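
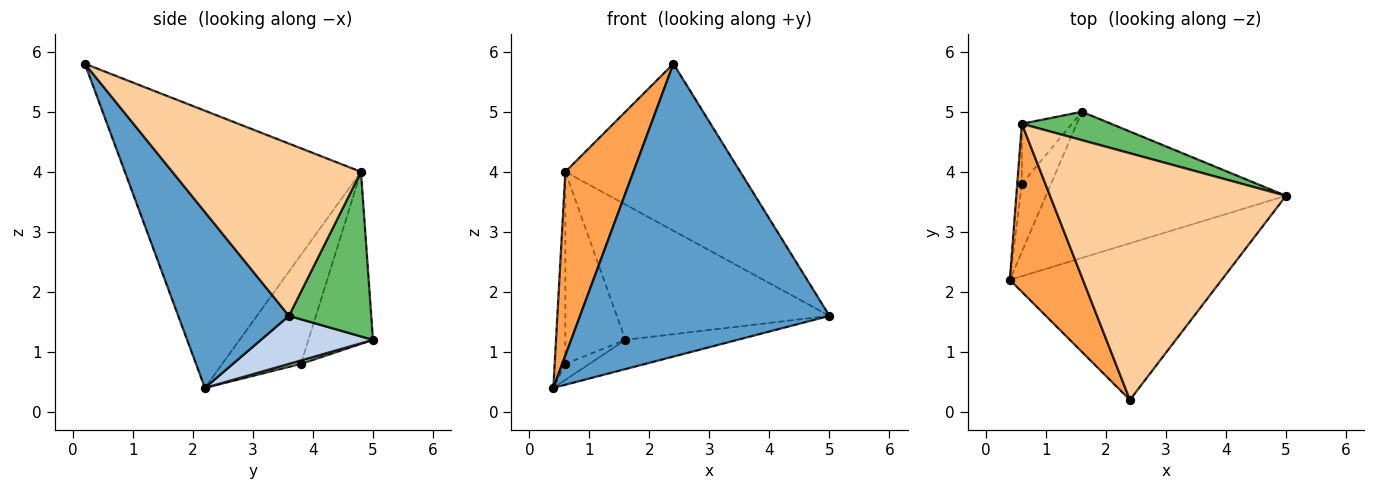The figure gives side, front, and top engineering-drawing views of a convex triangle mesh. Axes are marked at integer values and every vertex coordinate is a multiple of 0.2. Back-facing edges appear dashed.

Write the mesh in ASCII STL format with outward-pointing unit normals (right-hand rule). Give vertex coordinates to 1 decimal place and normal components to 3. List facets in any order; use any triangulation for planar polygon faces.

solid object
 facet normal 0.364 -0.821 -0.439
  outer loop
   vertex 2.4 0.2 5.8
   vertex 0.4 2.2 0.4
   vertex 5.0 3.6 1.6
  endloop
 endfacet
 facet normal 0.192 0.192 -0.962
  outer loop
   vertex 1.6 5.0 1.2
   vertex 5.0 3.6 1.6
   vertex 0.4 2.2 0.4
  endloop
 endfacet
 facet normal -0.931 -0.268 0.246
  outer loop
   vertex 0.6 4.8 4.0
   vertex 0.4 2.2 0.4
   vertex 2.4 0.2 5.8
  endloop
 endfacet
 facet normal 0.517 0.480 0.709
  outer loop
   vertex 0.6 4.8 4.0
   vertex 2.4 0.2 5.8
   vertex 5.0 3.6 1.6
  endloop
 endfacet
 facet normal 0.354 0.915 0.192
  outer loop
   vertex 0.6 4.8 4.0
   vertex 5.0 3.6 1.6
   vertex 1.6 5.0 1.2
  endloop
 endfacet
 facet normal 0.114 0.228 -0.967
  outer loop
   vertex 0.6 3.8 0.8
   vertex 1.6 5.0 1.2
   vertex 0.4 2.2 0.4
  endloop
 endfacet
 facet normal -0.990 0.134 -0.042
  outer loop
   vertex 0.6 3.8 0.8
   vertex 0.4 2.2 0.4
   vertex 0.6 4.8 4.0
  endloop
 endfacet
 facet normal -0.716 0.666 -0.208
  outer loop
   vertex 0.6 3.8 0.8
   vertex 0.6 4.8 4.0
   vertex 1.6 5.0 1.2
  endloop
 endfacet
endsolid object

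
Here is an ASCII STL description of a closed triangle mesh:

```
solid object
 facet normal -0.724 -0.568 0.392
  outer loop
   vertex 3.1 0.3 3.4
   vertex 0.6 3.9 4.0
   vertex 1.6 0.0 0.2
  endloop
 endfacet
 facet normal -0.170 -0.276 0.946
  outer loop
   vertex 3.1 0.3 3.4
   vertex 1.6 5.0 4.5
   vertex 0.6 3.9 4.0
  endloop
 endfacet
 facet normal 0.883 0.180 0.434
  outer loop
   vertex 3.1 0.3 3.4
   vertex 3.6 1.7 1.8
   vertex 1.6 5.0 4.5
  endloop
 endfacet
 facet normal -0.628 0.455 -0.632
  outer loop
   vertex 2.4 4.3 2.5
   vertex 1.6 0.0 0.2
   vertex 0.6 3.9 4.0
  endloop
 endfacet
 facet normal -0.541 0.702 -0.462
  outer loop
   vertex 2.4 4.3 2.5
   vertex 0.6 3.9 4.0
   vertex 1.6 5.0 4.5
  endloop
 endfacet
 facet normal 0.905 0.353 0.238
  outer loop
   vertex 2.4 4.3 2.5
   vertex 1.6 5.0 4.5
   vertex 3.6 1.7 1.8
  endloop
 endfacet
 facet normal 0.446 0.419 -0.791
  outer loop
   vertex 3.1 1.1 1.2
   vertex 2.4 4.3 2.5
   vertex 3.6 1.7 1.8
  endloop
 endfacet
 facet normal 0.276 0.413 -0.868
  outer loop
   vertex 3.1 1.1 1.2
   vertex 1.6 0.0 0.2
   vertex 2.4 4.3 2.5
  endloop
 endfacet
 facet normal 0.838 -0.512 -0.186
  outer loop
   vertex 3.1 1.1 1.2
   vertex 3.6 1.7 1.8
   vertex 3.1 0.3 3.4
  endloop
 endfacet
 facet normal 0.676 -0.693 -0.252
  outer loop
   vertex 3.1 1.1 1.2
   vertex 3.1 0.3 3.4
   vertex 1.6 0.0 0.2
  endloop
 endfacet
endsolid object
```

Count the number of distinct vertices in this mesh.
7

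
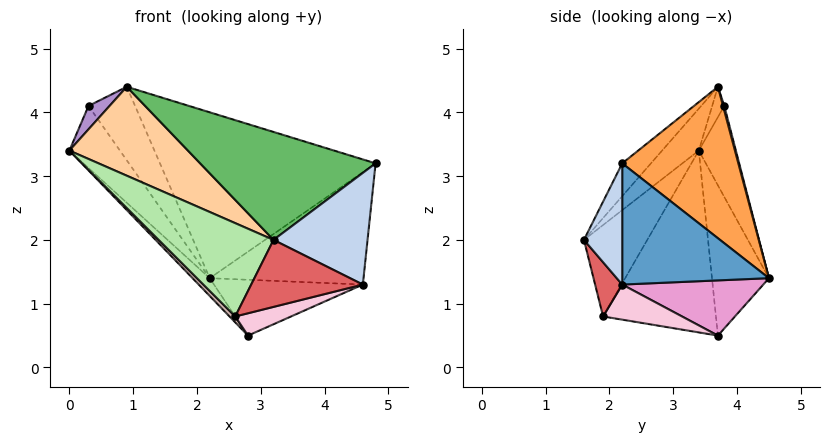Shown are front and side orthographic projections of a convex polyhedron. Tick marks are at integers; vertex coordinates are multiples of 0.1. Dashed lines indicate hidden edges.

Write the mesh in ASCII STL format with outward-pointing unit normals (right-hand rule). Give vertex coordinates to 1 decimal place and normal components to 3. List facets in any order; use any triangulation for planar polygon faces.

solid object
 facet normal 0.689 0.722 -0.072
  outer loop
   vertex 4.6 2.2 1.3
   vertex 2.2 4.5 1.4
   vertex 4.8 2.2 3.2
  endloop
 endfacet
 facet normal 0.377 -0.925 -0.040
  outer loop
   vertex 4.6 2.2 1.3
   vertex 4.8 2.2 3.2
   vertex 3.2 1.6 2.0
  endloop
 endfacet
 facet normal 0.434 0.806 0.403
  outer loop
   vertex 0.9 3.7 4.4
   vertex 4.8 2.2 3.2
   vertex 2.2 4.5 1.4
  endloop
 endfacet
 facet normal -0.259 -0.836 0.484
  outer loop
   vertex 0.9 3.7 4.4
   vertex 0.0 3.4 3.4
   vertex 3.2 1.6 2.0
  endloop
 endfacet
 facet normal -0.132 -0.805 0.578
  outer loop
   vertex 0.9 3.7 4.4
   vertex 3.2 1.6 2.0
   vertex 4.8 2.2 3.2
  endloop
 endfacet
 facet normal -0.483 -0.876 0.022
  outer loop
   vertex 2.6 1.9 0.8
   vertex 3.2 1.6 2.0
   vertex 0.0 3.4 3.4
  endloop
 endfacet
 facet normal 0.222 -0.914 -0.339
  outer loop
   vertex 2.6 1.9 0.8
   vertex 4.6 2.2 1.3
   vertex 3.2 1.6 2.0
  endloop
 endfacet
 facet normal -0.579 0.790 -0.203
  outer loop
   vertex 0.3 3.8 4.1
   vertex 2.2 4.5 1.4
   vertex 0.0 3.4 3.4
  endloop
 endfacet
 facet normal -0.407 -0.707 0.578
  outer loop
   vertex 0.3 3.8 4.1
   vertex 0.0 3.4 3.4
   vertex 0.9 3.7 4.4
  endloop
 endfacet
 facet normal 0.026 0.963 0.268
  outer loop
   vertex 0.3 3.8 4.1
   vertex 0.9 3.7 4.4
   vertex 2.2 4.5 1.4
  endloop
 endfacet
 facet normal -0.714 0.215 -0.667
  outer loop
   vertex 2.8 3.7 0.5
   vertex 0.0 3.4 3.4
   vertex 2.2 4.5 1.4
  endloop
 endfacet
 facet normal -0.717 -0.036 -0.696
  outer loop
   vertex 2.8 3.7 0.5
   vertex 2.6 1.9 0.8
   vertex 0.0 3.4 3.4
  endloop
 endfacet
 facet normal 0.676 0.714 -0.183
  outer loop
   vertex 2.8 3.7 0.5
   vertex 2.2 4.5 1.4
   vertex 4.6 2.2 1.3
  endloop
 endfacet
 facet normal 0.265 -0.187 -0.946
  outer loop
   vertex 2.8 3.7 0.5
   vertex 4.6 2.2 1.3
   vertex 2.6 1.9 0.8
  endloop
 endfacet
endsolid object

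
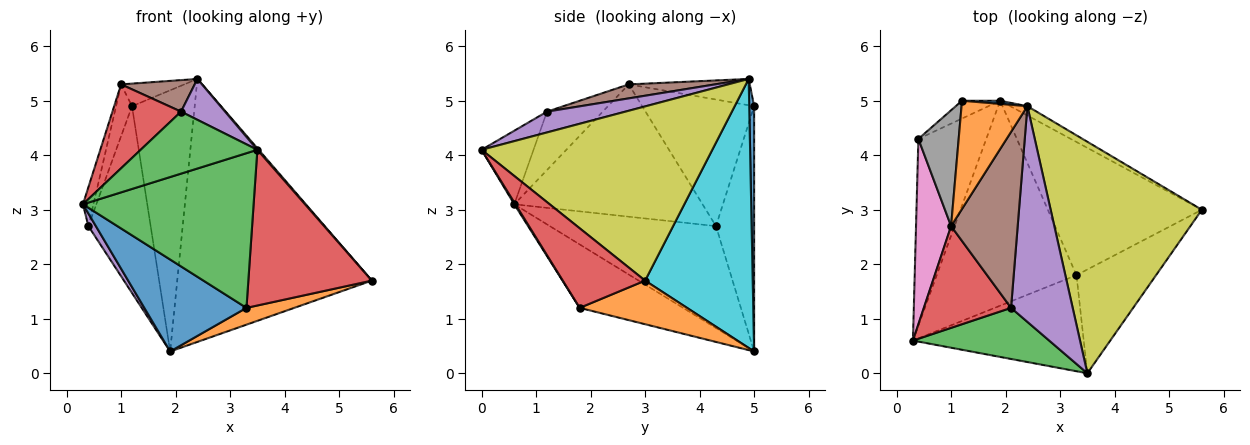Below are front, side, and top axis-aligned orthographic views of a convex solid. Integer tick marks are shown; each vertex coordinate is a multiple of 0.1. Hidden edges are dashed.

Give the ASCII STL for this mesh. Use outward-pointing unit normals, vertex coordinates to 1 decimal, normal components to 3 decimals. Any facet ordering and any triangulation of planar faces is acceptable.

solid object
 facet normal -0.383 -0.378 -0.843
  outer loop
   vertex 3.3 1.8 1.2
   vertex 0.3 0.6 3.1
   vertex 1.9 5.0 0.4
  endloop
 endfacet
 facet normal 0.270 -0.120 -0.955
  outer loop
   vertex 3.3 1.8 1.2
   vertex 1.9 5.0 0.4
   vertex 5.6 3.0 1.7
  endloop
 endfacet
 facet normal 0.006 -0.849 -0.528
  outer loop
   vertex 3.3 1.8 1.2
   vertex 3.5 0.0 4.1
   vertex 0.3 0.6 3.1
  endloop
 endfacet
 facet normal 0.485 -0.728 -0.485
  outer loop
   vertex 3.3 1.8 1.2
   vertex 5.6 3.0 1.7
   vertex 3.5 0.0 4.1
  endloop
 endfacet
 facet normal -0.832 -0.037 -0.554
  outer loop
   vertex 0.4 4.3 2.7
   vertex 1.9 5.0 0.4
   vertex 0.3 0.6 3.1
  endloop
 endfacet
 facet normal -0.521 0.850 -0.081
  outer loop
   vertex 0.4 4.3 2.7
   vertex 1.2 5.0 4.9
   vertex 1.9 5.0 0.4
  endloop
 endfacet
 facet normal -0.965 0.054 0.256
  outer loop
   vertex 1.0 2.7 5.3
   vertex 0.4 4.3 2.7
   vertex 0.3 0.6 3.1
  endloop
 endfacet
 facet normal -0.944 0.134 0.301
  outer loop
   vertex 1.0 2.7 5.3
   vertex 1.2 5.0 4.9
   vertex 0.4 4.3 2.7
  endloop
 endfacet
 facet normal 0.755 -0.004 0.655
  outer loop
   vertex 2.4 4.9 5.4
   vertex 3.5 0.0 4.1
   vertex 5.6 3.0 1.7
  endloop
 endfacet
 facet normal 0.484 0.875 -0.031
  outer loop
   vertex 2.4 4.9 5.4
   vertex 5.6 3.0 1.7
   vertex 1.9 5.0 0.4
  endloop
 endfacet
 facet normal 0.078 0.997 0.012
  outer loop
   vertex 2.4 4.9 5.4
   vertex 1.9 5.0 0.4
   vertex 1.2 5.0 4.9
  endloop
 endfacet
 facet normal -0.364 0.190 0.912
  outer loop
   vertex 2.4 4.9 5.4
   vertex 1.2 5.0 4.9
   vertex 1.0 2.7 5.3
  endloop
 endfacet
 facet normal -0.325 -0.730 0.602
  outer loop
   vertex 2.1 1.2 4.8
   vertex 0.3 0.6 3.1
   vertex 3.5 0.0 4.1
  endloop
 endfacet
 facet normal -0.459 -0.565 0.686
  outer loop
   vertex 2.1 1.2 4.8
   vertex 1.0 2.7 5.3
   vertex 0.3 0.6 3.1
  endloop
 endfacet
 facet normal 0.315 -0.177 0.933
  outer loop
   vertex 2.1 1.2 4.8
   vertex 3.5 0.0 4.1
   vertex 2.4 4.9 5.4
  endloop
 endfacet
 facet normal 0.203 -0.173 0.964
  outer loop
   vertex 2.1 1.2 4.8
   vertex 2.4 4.9 5.4
   vertex 1.0 2.7 5.3
  endloop
 endfacet
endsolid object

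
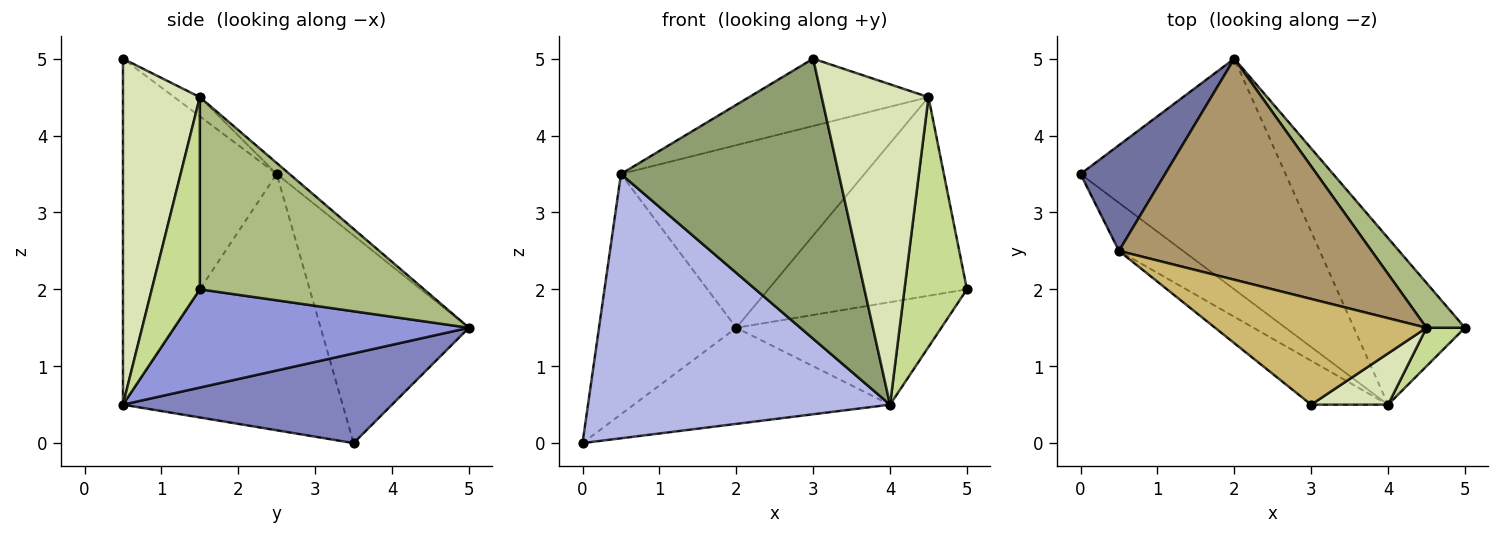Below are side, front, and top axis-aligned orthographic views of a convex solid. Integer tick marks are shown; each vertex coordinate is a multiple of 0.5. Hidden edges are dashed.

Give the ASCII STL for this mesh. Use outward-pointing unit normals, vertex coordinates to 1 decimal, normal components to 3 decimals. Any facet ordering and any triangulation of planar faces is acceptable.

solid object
 facet normal -0.703 0.651 0.286
  outer loop
   vertex 0.5 2.5 3.5
   vertex 2.0 5.0 1.5
   vertex 0.0 3.5 0.0
  endloop
 endfacet
 facet normal 0.374 0.357 -0.856
  outer loop
   vertex 4.0 0.5 0.5
   vertex 0.0 3.5 0.0
   vertex 2.0 5.0 1.5
  endloop
 endfacet
 facet normal 0.602 0.419 -0.680
  outer loop
   vertex 4.0 0.5 0.5
   vertex 2.0 5.0 1.5
   vertex 5.0 1.5 2.0
  endloop
 endfacet
 facet normal -0.582 -0.800 -0.145
  outer loop
   vertex 4.0 0.5 0.5
   vertex 0.5 2.5 3.5
   vertex 0.0 3.5 0.0
  endloop
 endfacet
 facet normal -0.572 -0.810 -0.127
  outer loop
   vertex 4.0 0.5 0.5
   vertex 3.0 0.5 5.0
   vertex 0.5 2.5 3.5
  endloop
 endfacet
 facet normal 0.740 0.656 0.148
  outer loop
   vertex 4.5 1.5 4.5
   vertex 5.0 1.5 2.0
   vertex 2.0 5.0 1.5
  endloop
 endfacet
 facet normal 0.605 -0.787 0.121
  outer loop
   vertex 4.5 1.5 4.5
   vertex 4.0 0.5 0.5
   vertex 5.0 1.5 2.0
  endloop
 endfacet
 facet normal 0.579 -0.805 0.129
  outer loop
   vertex 4.5 1.5 4.5
   vertex 3.0 0.5 5.0
   vertex 4.0 0.5 0.5
  endloop
 endfacet
 facet normal -0.034 0.637 0.771
  outer loop
   vertex 4.5 1.5 4.5
   vertex 2.0 5.0 1.5
   vertex 0.5 2.5 3.5
  endloop
 endfacet
 facet normal -0.076 0.535 0.841
  outer loop
   vertex 4.5 1.5 4.5
   vertex 0.5 2.5 3.5
   vertex 3.0 0.5 5.0
  endloop
 endfacet
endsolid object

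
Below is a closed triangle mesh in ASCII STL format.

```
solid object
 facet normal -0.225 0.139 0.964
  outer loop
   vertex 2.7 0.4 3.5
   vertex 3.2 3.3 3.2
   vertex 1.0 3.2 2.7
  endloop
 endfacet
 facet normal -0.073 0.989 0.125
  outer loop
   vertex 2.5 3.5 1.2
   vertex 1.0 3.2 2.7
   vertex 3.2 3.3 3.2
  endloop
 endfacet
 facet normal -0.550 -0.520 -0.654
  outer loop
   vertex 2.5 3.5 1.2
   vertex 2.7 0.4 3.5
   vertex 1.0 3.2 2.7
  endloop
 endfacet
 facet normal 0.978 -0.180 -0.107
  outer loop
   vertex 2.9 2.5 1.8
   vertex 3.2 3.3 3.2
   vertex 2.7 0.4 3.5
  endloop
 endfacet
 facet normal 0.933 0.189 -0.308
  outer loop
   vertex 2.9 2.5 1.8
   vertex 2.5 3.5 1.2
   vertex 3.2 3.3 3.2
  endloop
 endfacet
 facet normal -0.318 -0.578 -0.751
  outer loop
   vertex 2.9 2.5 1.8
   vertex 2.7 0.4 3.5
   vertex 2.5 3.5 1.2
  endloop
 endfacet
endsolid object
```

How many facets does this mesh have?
6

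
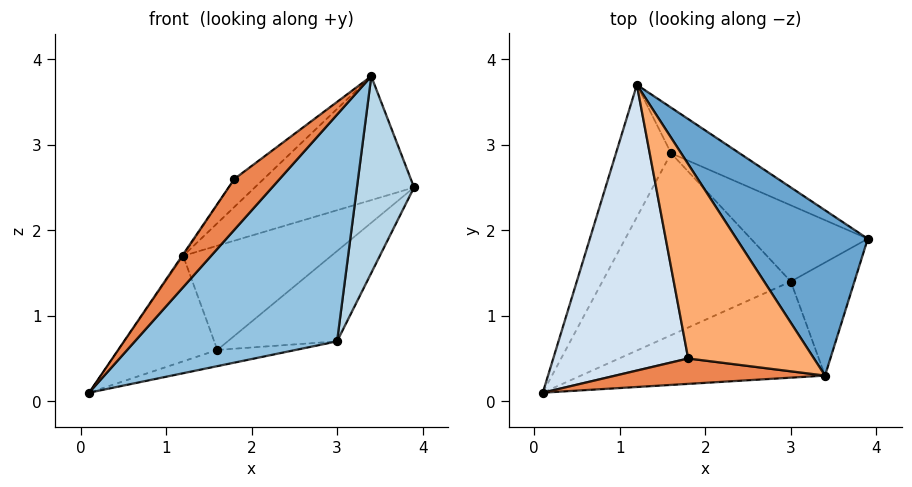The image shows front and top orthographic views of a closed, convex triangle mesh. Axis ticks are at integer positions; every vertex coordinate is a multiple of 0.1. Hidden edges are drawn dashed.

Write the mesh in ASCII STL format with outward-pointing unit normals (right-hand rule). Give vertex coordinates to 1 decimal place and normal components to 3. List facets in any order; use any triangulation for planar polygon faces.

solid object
 facet normal 0.160 0.592 0.790
  outer loop
   vertex 3.4 0.3 3.8
   vertex 3.9 1.9 2.5
   vertex 1.2 3.7 1.7
  endloop
 endfacet
 facet normal 0.443 -0.826 -0.350
  outer loop
   vertex 3.0 1.4 0.7
   vertex 3.4 0.3 3.8
   vertex 0.1 0.1 0.1
  endloop
 endfacet
 facet normal 0.828 -0.486 -0.279
  outer loop
   vertex 3.0 1.4 0.7
   vertex 3.9 1.9 2.5
   vertex 3.4 0.3 3.8
  endloop
 endfacet
 facet normal -0.827 0.003 0.562
  outer loop
   vertex 1.8 0.5 2.6
   vertex 1.2 3.7 1.7
   vertex 0.1 0.1 0.1
  endloop
 endfacet
 facet normal -0.408 -0.816 0.408
  outer loop
   vertex 1.8 0.5 2.6
   vertex 0.1 0.1 0.1
   vertex 3.4 0.3 3.8
  endloop
 endfacet
 facet normal -0.587 0.115 0.802
  outer loop
   vertex 1.8 0.5 2.6
   vertex 3.4 0.3 3.8
   vertex 1.2 3.7 1.7
  endloop
 endfacet
 facet normal 0.589 0.740 -0.324
  outer loop
   vertex 1.6 2.9 0.6
   vertex 1.2 3.7 1.7
   vertex 3.9 1.9 2.5
  endloop
 endfacet
 facet normal 0.654 0.578 -0.488
  outer loop
   vertex 1.6 2.9 0.6
   vertex 3.9 1.9 2.5
   vertex 3.0 1.4 0.7
  endloop
 endfacet
 facet normal -0.670 0.463 -0.580
  outer loop
   vertex 1.6 2.9 0.6
   vertex 0.1 0.1 0.1
   vertex 1.2 3.7 1.7
  endloop
 endfacet
 facet normal 0.164 0.088 -0.983
  outer loop
   vertex 1.6 2.9 0.6
   vertex 3.0 1.4 0.7
   vertex 0.1 0.1 0.1
  endloop
 endfacet
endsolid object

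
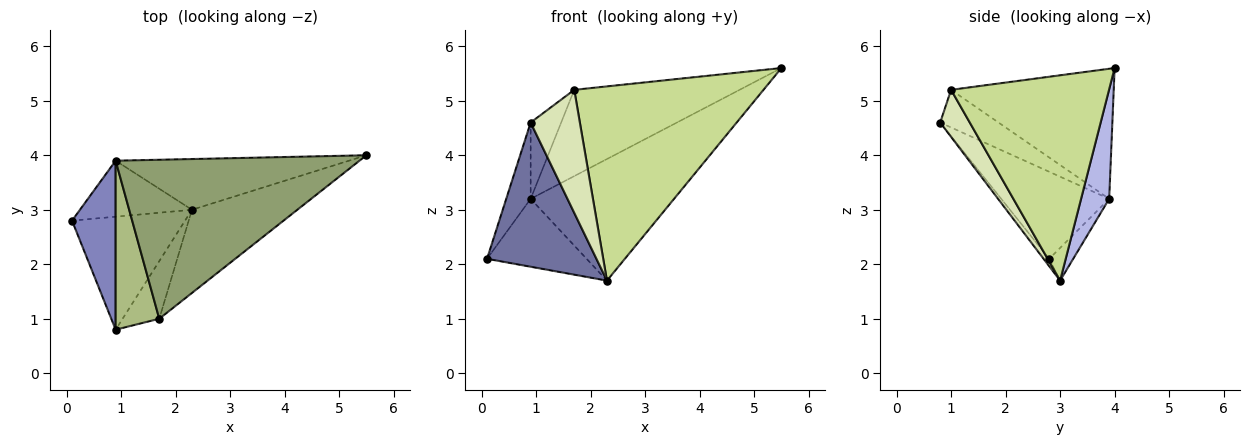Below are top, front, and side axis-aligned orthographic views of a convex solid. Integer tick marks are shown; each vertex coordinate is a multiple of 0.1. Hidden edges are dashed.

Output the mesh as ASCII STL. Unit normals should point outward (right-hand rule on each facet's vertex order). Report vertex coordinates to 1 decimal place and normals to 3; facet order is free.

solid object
 facet normal -0.041 -0.787 -0.616
  outer loop
   vertex 2.3 3.0 1.7
   vertex 0.9 0.8 4.6
   vertex 0.1 2.8 2.1
  endloop
 endfacet
 facet normal -0.876 0.198 0.439
  outer loop
   vertex 0.9 3.9 3.2
   vertex 0.1 2.8 2.1
   vertex 0.9 0.8 4.6
  endloop
 endfacet
 facet normal -0.183 0.758 -0.626
  outer loop
   vertex 0.9 3.9 3.2
   vertex 2.3 3.0 1.7
   vertex 0.1 2.8 2.1
  endloop
 endfacet
 facet normal 0.178 0.908 -0.379
  outer loop
   vertex 0.9 3.9 3.2
   vertex 5.5 4.0 5.6
   vertex 2.3 3.0 1.7
  endloop
 endfacet
 facet normal -0.425 0.432 0.796
  outer loop
   vertex 1.7 1.0 5.2
   vertex 5.5 4.0 5.6
   vertex 0.9 3.9 3.2
  endloop
 endfacet
 facet normal -0.618 0.324 0.716
  outer loop
   vertex 1.7 1.0 5.2
   vertex 0.9 3.9 3.2
   vertex 0.9 0.8 4.6
  endloop
 endfacet
 facet normal 0.609 -0.729 -0.312
  outer loop
   vertex 1.7 1.0 5.2
   vertex 2.3 3.0 1.7
   vertex 5.5 4.0 5.6
  endloop
 endfacet
 facet normal 0.478 -0.795 -0.372
  outer loop
   vertex 1.7 1.0 5.2
   vertex 0.9 0.8 4.6
   vertex 2.3 3.0 1.7
  endloop
 endfacet
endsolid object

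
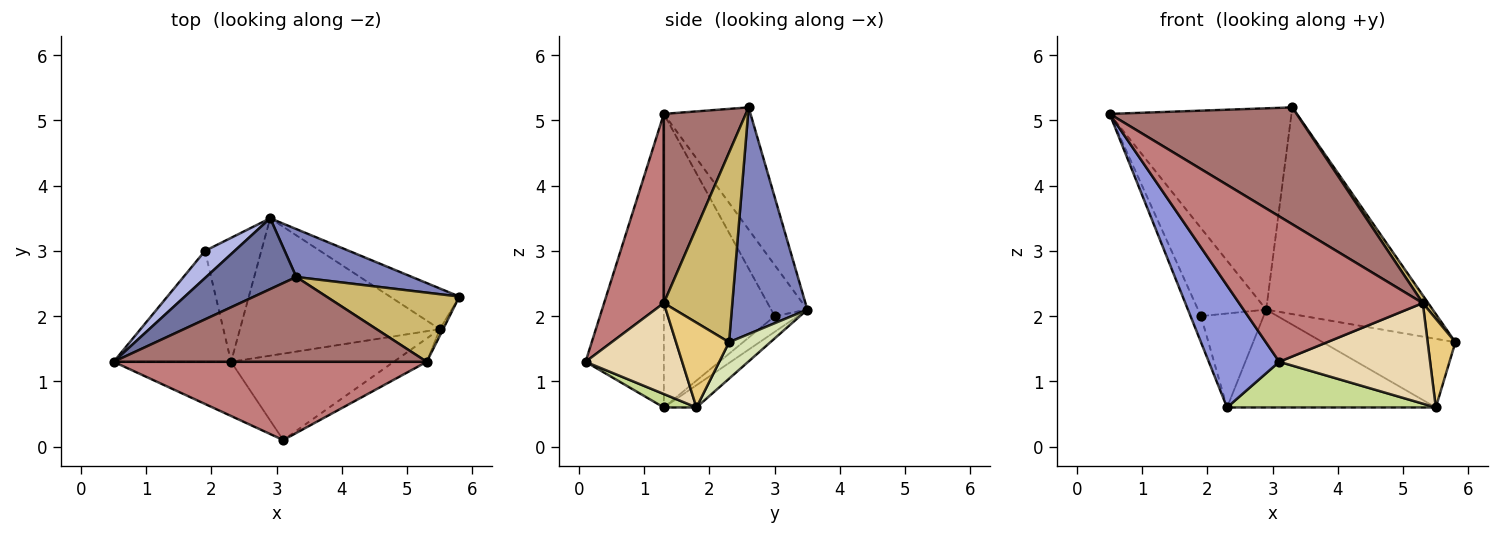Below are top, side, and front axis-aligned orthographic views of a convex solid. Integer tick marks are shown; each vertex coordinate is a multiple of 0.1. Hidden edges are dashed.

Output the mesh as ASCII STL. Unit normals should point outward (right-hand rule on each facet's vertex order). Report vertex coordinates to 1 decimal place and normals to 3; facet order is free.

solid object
 facet normal -0.410 0.860 0.303
  outer loop
   vertex 3.3 2.6 5.2
   vertex 2.9 3.5 2.1
   vertex 0.5 1.3 5.1
  endloop
 endfacet
 facet normal 0.404 0.891 0.207
  outer loop
   vertex 3.3 2.6 5.2
   vertex 5.8 2.3 1.6
   vertex 2.9 3.5 2.1
  endloop
 endfacet
 facet normal -0.712 -0.641 -0.285
  outer loop
   vertex 3.1 0.1 1.3
   vertex 0.5 1.3 5.1
   vertex 2.3 1.3 0.6
  endloop
 endfacet
 facet normal -0.452 0.852 0.263
  outer loop
   vertex 1.9 3.0 2.0
   vertex 0.5 1.3 5.1
   vertex 2.9 3.5 2.1
  endloop
 endfacet
 facet normal -0.925 0.087 -0.370
  outer loop
   vertex 1.9 3.0 2.0
   vertex 2.3 1.3 0.6
   vertex 0.5 1.3 5.1
  endloop
 endfacet
 facet normal -0.217 0.590 -0.778
  outer loop
   vertex 1.9 3.0 2.0
   vertex 2.9 3.5 2.1
   vertex 2.3 1.3 0.6
  endloop
 endfacet
 facet normal 0.073 -0.466 -0.882
  outer loop
   vertex 5.5 1.8 0.6
   vertex 3.1 0.1 1.3
   vertex 2.3 1.3 0.6
  endloop
 endfacet
 facet normal 0.259 0.831 -0.493
  outer loop
   vertex 5.5 1.8 0.6
   vertex 2.9 3.5 2.1
   vertex 5.8 2.3 1.6
  endloop
 endfacet
 facet normal -0.090 0.578 -0.811
  outer loop
   vertex 5.5 1.8 0.6
   vertex 2.3 1.3 0.6
   vertex 2.9 3.5 2.1
  endloop
 endfacet
 facet normal 0.817 -0.065 0.573
  outer loop
   vertex 5.3 1.3 2.2
   vertex 5.8 2.3 1.6
   vertex 3.3 2.6 5.2
  endloop
 endfacet
 facet normal 0.886 -0.463 -0.034
  outer loop
   vertex 5.3 1.3 2.2
   vertex 5.5 1.8 0.6
   vertex 5.8 2.3 1.6
  endloop
 endfacet
 facet normal 0.529 -0.826 -0.192
  outer loop
   vertex 5.3 1.3 2.2
   vertex 3.1 0.1 1.3
   vertex 5.5 1.8 0.6
  endloop
 endfacet
 facet normal 0.334 -0.763 0.553
  outer loop
   vertex 5.3 1.3 2.2
   vertex 3.3 2.6 5.2
   vertex 0.5 1.3 5.1
  endloop
 endfacet
 facet normal 0.275 -0.846 0.456
  outer loop
   vertex 5.3 1.3 2.2
   vertex 0.5 1.3 5.1
   vertex 3.1 0.1 1.3
  endloop
 endfacet
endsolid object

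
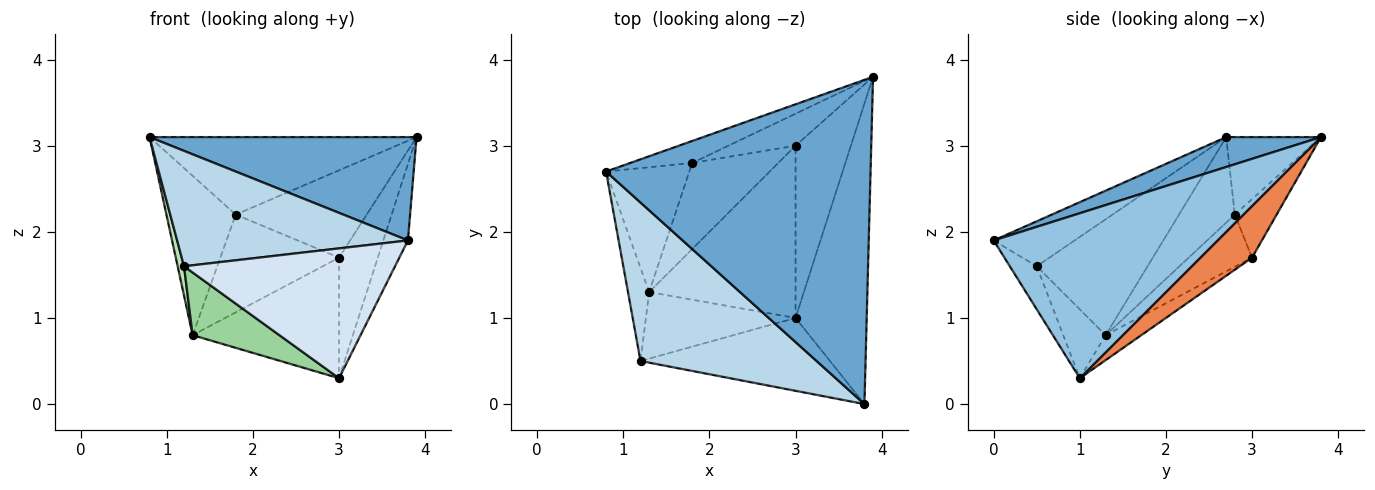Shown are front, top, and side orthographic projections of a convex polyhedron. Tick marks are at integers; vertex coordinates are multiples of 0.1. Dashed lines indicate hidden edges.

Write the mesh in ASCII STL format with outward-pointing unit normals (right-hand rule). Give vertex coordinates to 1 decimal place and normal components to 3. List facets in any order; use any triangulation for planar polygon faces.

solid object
 facet normal 0.107 -0.302 0.947
  outer loop
   vertex 3.8 0.0 1.9
   vertex 3.9 3.8 3.1
   vertex 0.8 2.7 3.1
  endloop
 endfacet
 facet normal 0.914 0.100 -0.394
  outer loop
   vertex 3.0 1.0 0.3
   vertex 3.9 3.8 3.1
   vertex 3.8 0.0 1.9
  endloop
 endfacet
 facet normal -0.202 -0.577 0.792
  outer loop
   vertex 1.2 0.5 1.6
   vertex 3.8 0.0 1.9
   vertex 0.8 2.7 3.1
  endloop
 endfacet
 facet normal -0.111 -0.867 -0.486
  outer loop
   vertex 1.2 0.5 1.6
   vertex 3.0 1.0 0.3
   vertex 3.8 0.0 1.9
  endloop
 endfacet
 facet normal 0.607 0.456 -0.651
  outer loop
   vertex 3.0 3.0 1.7
   vertex 3.9 3.8 3.1
   vertex 3.0 1.0 0.3
  endloop
 endfacet
 facet normal -0.323 0.911 -0.258
  outer loop
   vertex 1.8 2.8 2.2
   vertex 0.8 2.7 3.1
   vertex 3.9 3.8 3.1
  endloop
 endfacet
 facet normal -0.287 0.899 -0.329
  outer loop
   vertex 1.8 2.8 2.2
   vertex 3.9 3.8 3.1
   vertex 3.0 3.0 1.7
  endloop
 endfacet
 facet normal -0.138 0.568 -0.811
  outer loop
   vertex 1.3 1.3 0.8
   vertex 3.0 3.0 1.7
   vertex 3.0 1.0 0.3
  endloop
 endfacet
 facet normal -0.372 0.697 -0.614
  outer loop
   vertex 1.3 1.3 0.8
   vertex 1.8 2.8 2.2
   vertex 3.0 3.0 1.7
  endloop
 endfacet
 facet normal -0.318 -0.650 -0.690
  outer loop
   vertex 1.3 1.3 0.8
   vertex 3.0 1.0 0.3
   vertex 1.2 0.5 1.6
  endloop
 endfacet
 facet normal -0.982 -0.056 -0.179
  outer loop
   vertex 1.3 1.3 0.8
   vertex 1.2 0.5 1.6
   vertex 0.8 2.7 3.1
  endloop
 endfacet
 facet normal -0.535 0.665 -0.521
  outer loop
   vertex 1.3 1.3 0.8
   vertex 0.8 2.7 3.1
   vertex 1.8 2.8 2.2
  endloop
 endfacet
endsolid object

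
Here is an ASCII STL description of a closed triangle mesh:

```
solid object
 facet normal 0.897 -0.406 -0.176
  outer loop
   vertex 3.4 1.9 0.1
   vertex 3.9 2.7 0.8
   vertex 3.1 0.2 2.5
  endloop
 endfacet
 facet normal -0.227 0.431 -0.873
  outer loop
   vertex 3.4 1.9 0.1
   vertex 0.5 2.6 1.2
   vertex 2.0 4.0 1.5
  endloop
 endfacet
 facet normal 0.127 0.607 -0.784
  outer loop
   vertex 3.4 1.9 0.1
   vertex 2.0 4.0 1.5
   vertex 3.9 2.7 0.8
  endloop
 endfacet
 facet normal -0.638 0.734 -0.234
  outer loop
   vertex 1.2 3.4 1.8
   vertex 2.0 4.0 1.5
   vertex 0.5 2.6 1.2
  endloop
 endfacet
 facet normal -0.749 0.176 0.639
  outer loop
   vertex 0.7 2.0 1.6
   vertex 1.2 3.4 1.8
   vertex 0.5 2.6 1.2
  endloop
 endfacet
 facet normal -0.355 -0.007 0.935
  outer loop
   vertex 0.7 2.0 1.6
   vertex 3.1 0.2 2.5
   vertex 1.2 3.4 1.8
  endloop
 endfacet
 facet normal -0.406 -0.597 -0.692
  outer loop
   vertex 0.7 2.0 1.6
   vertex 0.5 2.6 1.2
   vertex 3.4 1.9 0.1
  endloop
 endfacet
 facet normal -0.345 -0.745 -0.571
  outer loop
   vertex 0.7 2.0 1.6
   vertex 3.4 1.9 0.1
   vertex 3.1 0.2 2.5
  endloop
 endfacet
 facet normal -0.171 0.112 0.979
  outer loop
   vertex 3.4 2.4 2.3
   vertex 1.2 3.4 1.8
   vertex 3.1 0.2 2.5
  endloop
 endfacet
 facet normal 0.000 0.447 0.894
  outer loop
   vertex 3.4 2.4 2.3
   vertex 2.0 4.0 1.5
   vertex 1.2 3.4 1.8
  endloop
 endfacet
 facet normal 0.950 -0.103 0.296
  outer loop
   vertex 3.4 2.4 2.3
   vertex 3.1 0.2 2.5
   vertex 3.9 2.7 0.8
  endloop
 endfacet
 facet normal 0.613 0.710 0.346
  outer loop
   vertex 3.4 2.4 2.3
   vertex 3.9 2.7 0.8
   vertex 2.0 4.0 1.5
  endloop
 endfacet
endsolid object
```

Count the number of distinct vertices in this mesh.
8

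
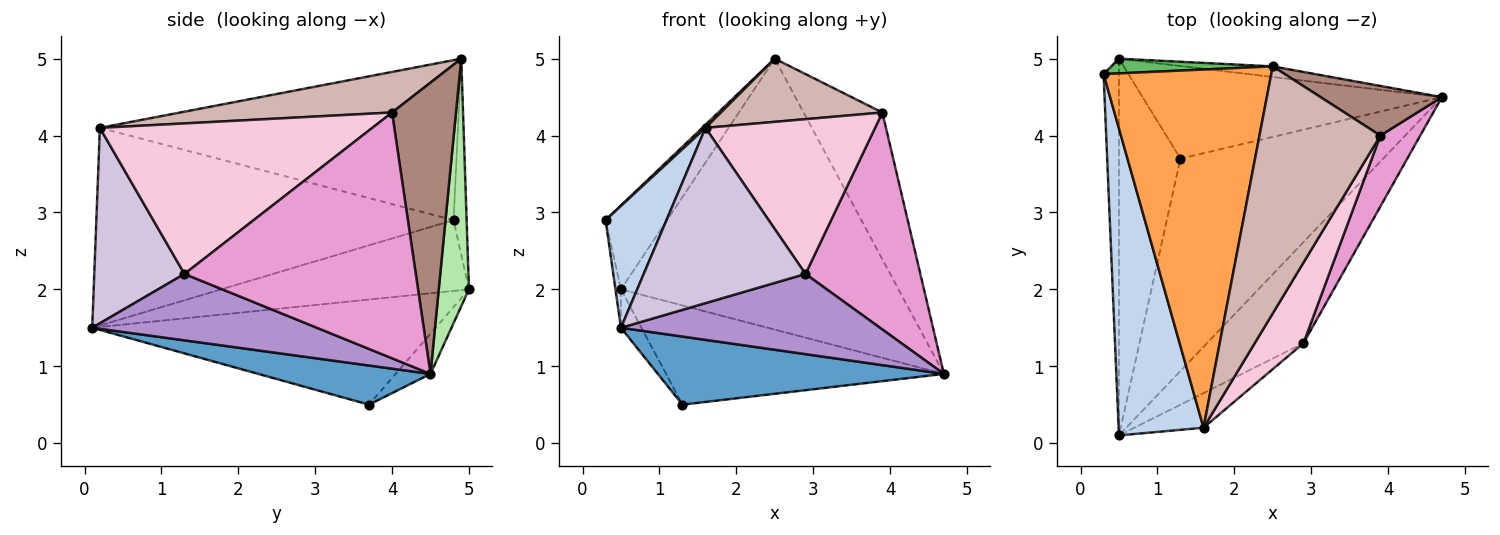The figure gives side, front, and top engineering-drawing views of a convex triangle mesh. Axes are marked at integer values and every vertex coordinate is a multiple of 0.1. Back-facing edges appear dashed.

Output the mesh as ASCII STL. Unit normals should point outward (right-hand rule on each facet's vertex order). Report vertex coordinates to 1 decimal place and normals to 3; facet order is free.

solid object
 facet normal 0.181 -0.300 -0.937
  outer loop
   vertex 1.3 3.7 0.5
   vertex 4.7 4.5 0.9
   vertex 0.5 0.1 1.5
  endloop
 endfacet
 facet normal -0.908 -0.155 0.390
  outer loop
   vertex 1.6 0.2 4.1
   vertex 0.3 4.8 2.9
   vertex 0.5 0.1 1.5
  endloop
 endfacet
 facet normal -0.690 -0.006 0.723
  outer loop
   vertex 1.6 0.2 4.1
   vertex 2.5 4.9 5.0
   vertex 0.3 4.8 2.9
  endloop
 endfacet
 facet normal -0.091 0.728 -0.680
  outer loop
   vertex 0.5 5.0 2.0
   vertex 4.7 4.5 0.9
   vertex 1.3 3.7 0.5
  endloop
 endfacet
 facet normal -0.205 0.964 0.169
  outer loop
   vertex 0.5 5.0 2.0
   vertex 0.3 4.8 2.9
   vertex 2.5 4.9 5.0
  endloop
 endfacet
 facet normal 0.108 0.993 -0.039
  outer loop
   vertex 0.5 5.0 2.0
   vertex 2.5 4.9 5.0
   vertex 4.7 4.5 0.9
  endloop
 endfacet
 facet normal -0.977 0.022 -0.212
  outer loop
   vertex 0.5 5.0 2.0
   vertex 0.5 0.1 1.5
   vertex 0.3 4.8 2.9
  endloop
 endfacet
 facet normal -0.862 0.051 -0.504
  outer loop
   vertex 0.5 5.0 2.0
   vertex 1.3 3.7 0.5
   vertex 0.5 0.1 1.5
  endloop
 endfacet
 facet normal 0.475 -0.547 -0.689
  outer loop
   vertex 2.9 1.3 2.2
   vertex 0.5 0.1 1.5
   vertex 4.7 4.5 0.9
  endloop
 endfacet
 facet normal 0.480 -0.861 -0.170
  outer loop
   vertex 2.9 1.3 2.2
   vertex 1.6 0.2 4.1
   vertex 0.5 0.1 1.5
  endloop
 endfacet
 facet normal 0.610 0.751 0.254
  outer loop
   vertex 3.9 4.0 4.3
   vertex 4.7 4.5 0.9
   vertex 2.5 4.9 5.0
  endloop
 endfacet
 facet normal 0.309 -0.236 0.921
  outer loop
   vertex 3.9 4.0 4.3
   vertex 2.5 4.9 5.0
   vertex 1.6 0.2 4.1
  endloop
 endfacet
 facet normal 0.886 -0.440 0.144
  outer loop
   vertex 3.9 4.0 4.3
   vertex 2.9 1.3 2.2
   vertex 4.7 4.5 0.9
  endloop
 endfacet
 facet normal 0.819 -0.509 0.265
  outer loop
   vertex 3.9 4.0 4.3
   vertex 1.6 0.2 4.1
   vertex 2.9 1.3 2.2
  endloop
 endfacet
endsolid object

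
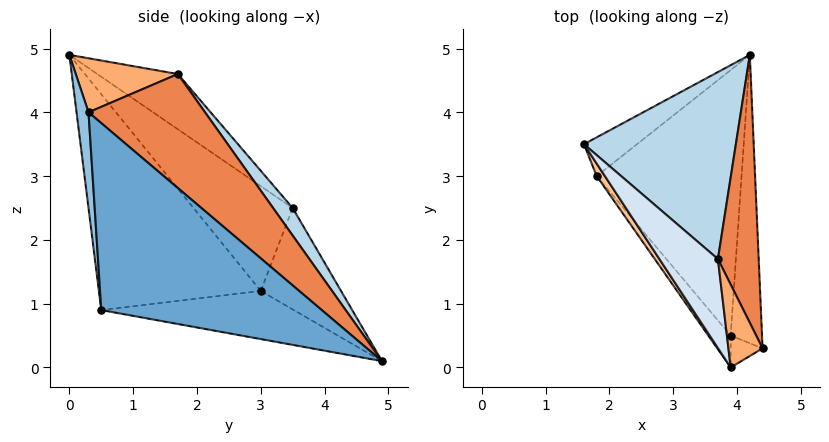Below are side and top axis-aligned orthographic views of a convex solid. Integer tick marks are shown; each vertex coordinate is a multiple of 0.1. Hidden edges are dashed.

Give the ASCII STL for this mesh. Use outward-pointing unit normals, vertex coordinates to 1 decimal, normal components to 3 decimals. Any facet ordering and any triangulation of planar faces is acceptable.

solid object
 facet normal 0.982 -0.097 -0.165
  outer loop
   vertex 3.9 0.5 0.9
   vertex 4.2 4.9 0.1
   vertex 4.4 0.3 4.0
  endloop
 endfacet
 facet normal 0.349 -0.930 -0.116
  outer loop
   vertex 3.9 0.5 0.9
   vertex 4.4 0.3 4.0
   vertex 3.9 0.0 4.9
  endloop
 endfacet
 facet normal 0.106 0.805 0.584
  outer loop
   vertex 3.7 1.7 4.6
   vertex 4.2 4.9 0.1
   vertex 1.6 3.5 2.5
  endloop
 endfacet
 facet normal -0.686 0.048 0.726
  outer loop
   vertex 3.7 1.7 4.6
   vertex 1.6 3.5 2.5
   vertex 3.9 0.0 4.9
  endloop
 endfacet
 facet normal 0.895 0.310 0.320
  outer loop
   vertex 3.7 1.7 4.6
   vertex 4.4 0.3 4.0
   vertex 4.2 4.9 0.1
  endloop
 endfacet
 facet normal 0.830 0.190 0.524
  outer loop
   vertex 3.7 1.7 4.6
   vertex 3.9 0.0 4.9
   vertex 4.4 0.3 4.0
  endloop
 endfacet
 facet normal -0.854 -0.516 0.067
  outer loop
   vertex 1.8 3.0 1.2
   vertex 3.9 0.0 4.9
   vertex 1.6 3.5 2.5
  endloop
 endfacet
 facet normal -0.768 -0.636 -0.079
  outer loop
   vertex 1.8 3.0 1.2
   vertex 3.9 0.5 0.9
   vertex 3.9 0.0 4.9
  endloop
 endfacet
 facet normal -0.675 0.648 -0.353
  outer loop
   vertex 1.8 3.0 1.2
   vertex 1.6 3.5 2.5
   vertex 4.2 4.9 0.1
  endloop
 endfacet
 facet normal -0.312 -0.149 -0.938
  outer loop
   vertex 1.8 3.0 1.2
   vertex 4.2 4.9 0.1
   vertex 3.9 0.5 0.9
  endloop
 endfacet
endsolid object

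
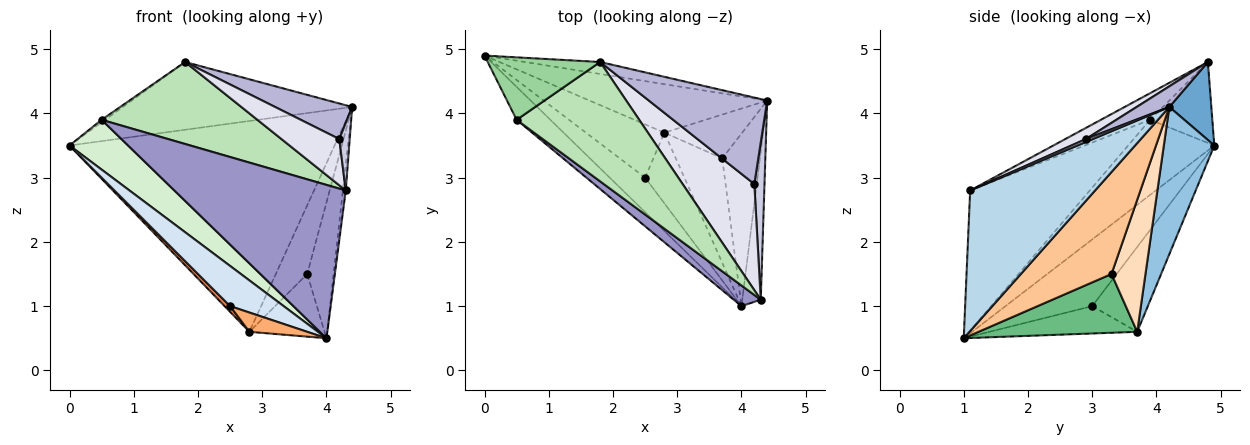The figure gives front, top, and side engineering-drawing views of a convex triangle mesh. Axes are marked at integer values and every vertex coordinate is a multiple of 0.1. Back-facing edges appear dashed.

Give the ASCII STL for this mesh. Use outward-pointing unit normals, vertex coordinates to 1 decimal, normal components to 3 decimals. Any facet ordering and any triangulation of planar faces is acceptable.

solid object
 facet normal 0.178 0.969 -0.171
  outer loop
   vertex 1.8 4.8 4.8
   vertex 4.4 4.2 4.1
   vertex 0.0 4.9 3.5
  endloop
 endfacet
 facet normal 0.182 0.958 -0.220
  outer loop
   vertex 2.8 3.7 0.6
   vertex 0.0 4.9 3.5
   vertex 4.4 4.2 4.1
  endloop
 endfacet
 facet normal 0.991 0.023 -0.130
  outer loop
   vertex 4.3 1.1 2.8
   vertex 4.0 1.0 0.5
   vertex 4.4 4.2 4.1
  endloop
 endfacet
 facet normal -0.775 -0.479 -0.412
  outer loop
   vertex 2.5 3.0 1.0
   vertex 4.0 1.0 0.5
   vertex 0.0 4.9 3.5
  endloop
 endfacet
 facet normal -0.732 -0.073 -0.677
  outer loop
   vertex 2.5 3.0 1.0
   vertex 0.0 4.9 3.5
   vertex 2.8 3.7 0.6
  endloop
 endfacet
 facet normal -0.558 -0.218 -0.801
  outer loop
   vertex 2.5 3.0 1.0
   vertex 2.8 3.7 0.6
   vertex 4.0 1.0 0.5
  endloop
 endfacet
 facet normal 0.905 0.264 -0.335
  outer loop
   vertex 3.7 3.3 1.5
   vertex 4.4 4.2 4.1
   vertex 4.0 1.0 0.5
  endloop
 endfacet
 facet normal 0.674 0.623 -0.397
  outer loop
   vertex 3.7 3.3 1.5
   vertex 2.8 3.7 0.6
   vertex 4.4 4.2 4.1
  endloop
 endfacet
 facet normal 0.736 0.348 -0.581
  outer loop
   vertex 3.7 3.3 1.5
   vertex 4.0 1.0 0.5
   vertex 2.8 3.7 0.6
  endloop
 endfacet
 facet normal -0.584 0.032 0.811
  outer loop
   vertex 0.5 3.9 3.9
   vertex 1.8 4.8 4.8
   vertex 0.0 4.9 3.5
  endloop
 endfacet
 facet normal -0.176 -0.557 0.811
  outer loop
   vertex 0.5 3.9 3.9
   vertex 4.3 1.1 2.8
   vertex 1.8 4.8 4.8
  endloop
 endfacet
 facet normal -0.775 -0.527 -0.348
  outer loop
   vertex 0.5 3.9 3.9
   vertex 0.0 4.9 3.5
   vertex 4.0 1.0 0.5
  endloop
 endfacet
 facet normal -0.569 -0.815 0.110
  outer loop
   vertex 0.5 3.9 3.9
   vertex 4.0 1.0 0.5
   vertex 4.3 1.1 2.8
  endloop
 endfacet
 facet normal 0.159 -0.376 0.913
  outer loop
   vertex 4.2 2.9 3.6
   vertex 4.4 4.2 4.1
   vertex 1.8 4.8 4.8
  endloop
 endfacet
 facet normal 0.254 -0.381 0.889
  outer loop
   vertex 4.2 2.9 3.6
   vertex 4.3 1.1 2.8
   vertex 4.4 4.2 4.1
  endloop
 endfacet
 facet normal 0.141 -0.396 0.908
  outer loop
   vertex 4.2 2.9 3.6
   vertex 1.8 4.8 4.8
   vertex 4.3 1.1 2.8
  endloop
 endfacet
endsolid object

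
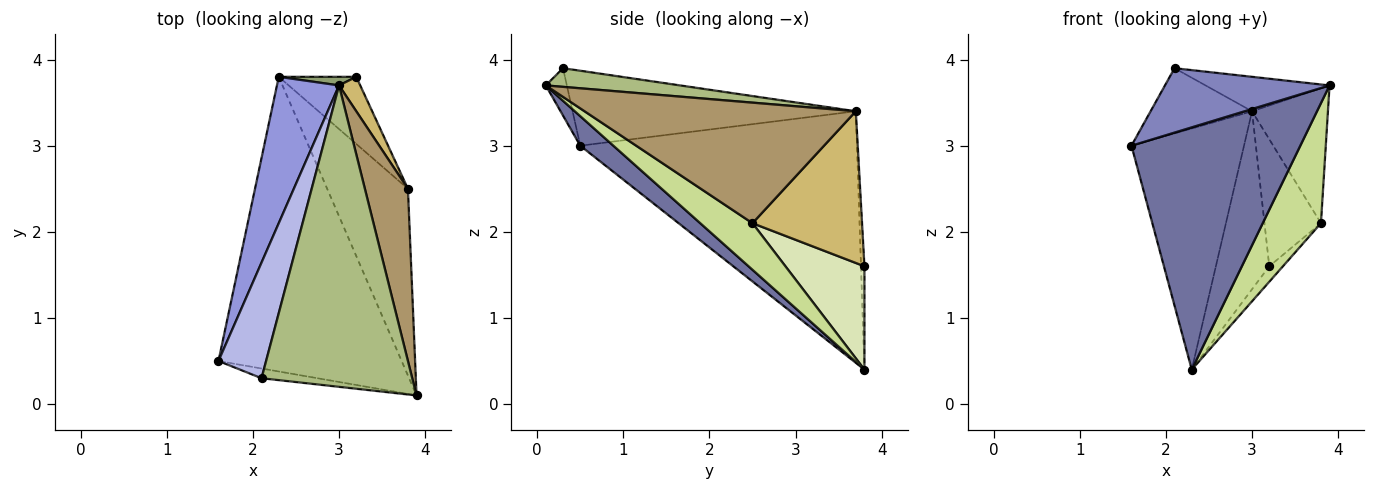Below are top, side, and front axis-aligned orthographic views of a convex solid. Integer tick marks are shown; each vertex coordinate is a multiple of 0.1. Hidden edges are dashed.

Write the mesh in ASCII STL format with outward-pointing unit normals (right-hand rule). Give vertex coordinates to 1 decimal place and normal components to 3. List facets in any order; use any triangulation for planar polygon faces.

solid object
 facet normal 0.124 -0.630 -0.767
  outer loop
   vertex 2.3 3.8 0.4
   vertex 3.9 0.1 3.7
   vertex 1.6 0.5 3.0
  endloop
 endfacet
 facet normal -0.125 -0.981 -0.148
  outer loop
   vertex 2.1 0.3 3.9
   vertex 1.6 0.5 3.0
   vertex 3.9 0.1 3.7
  endloop
 endfacet
 facet normal -0.903 0.367 0.223
  outer loop
   vertex 3.0 3.7 3.4
   vertex 2.3 3.8 0.4
   vertex 1.6 0.5 3.0
  endloop
 endfacet
 facet normal -0.808 0.289 0.513
  outer loop
   vertex 3.0 3.7 3.4
   vertex 1.6 0.5 3.0
   vertex 2.1 0.3 3.9
  endloop
 endfacet
 facet normal -0.064 0.997 0.048
  outer loop
   vertex 3.0 3.7 3.4
   vertex 3.2 3.8 1.6
   vertex 2.3 3.8 0.4
  endloop
 endfacet
 facet normal 0.122 0.113 0.986
  outer loop
   vertex 3.0 3.7 3.4
   vertex 2.1 0.3 3.9
   vertex 3.9 0.1 3.7
  endloop
 endfacet
 facet normal 0.436 -0.486 -0.757
  outer loop
   vertex 3.8 2.5 2.1
   vertex 3.9 0.1 3.7
   vertex 2.3 3.8 0.4
  endloop
 endfacet
 facet normal 0.792 0.137 -0.594
  outer loop
   vertex 3.8 2.5 2.1
   vertex 2.3 3.8 0.4
   vertex 3.2 3.8 1.6
  endloop
 endfacet
 facet normal 0.911 0.255 0.325
  outer loop
   vertex 3.8 2.5 2.1
   vertex 3.0 3.7 3.4
   vertex 3.9 0.1 3.7
  endloop
 endfacet
 facet normal 0.882 0.455 0.123
  outer loop
   vertex 3.8 2.5 2.1
   vertex 3.2 3.8 1.6
   vertex 3.0 3.7 3.4
  endloop
 endfacet
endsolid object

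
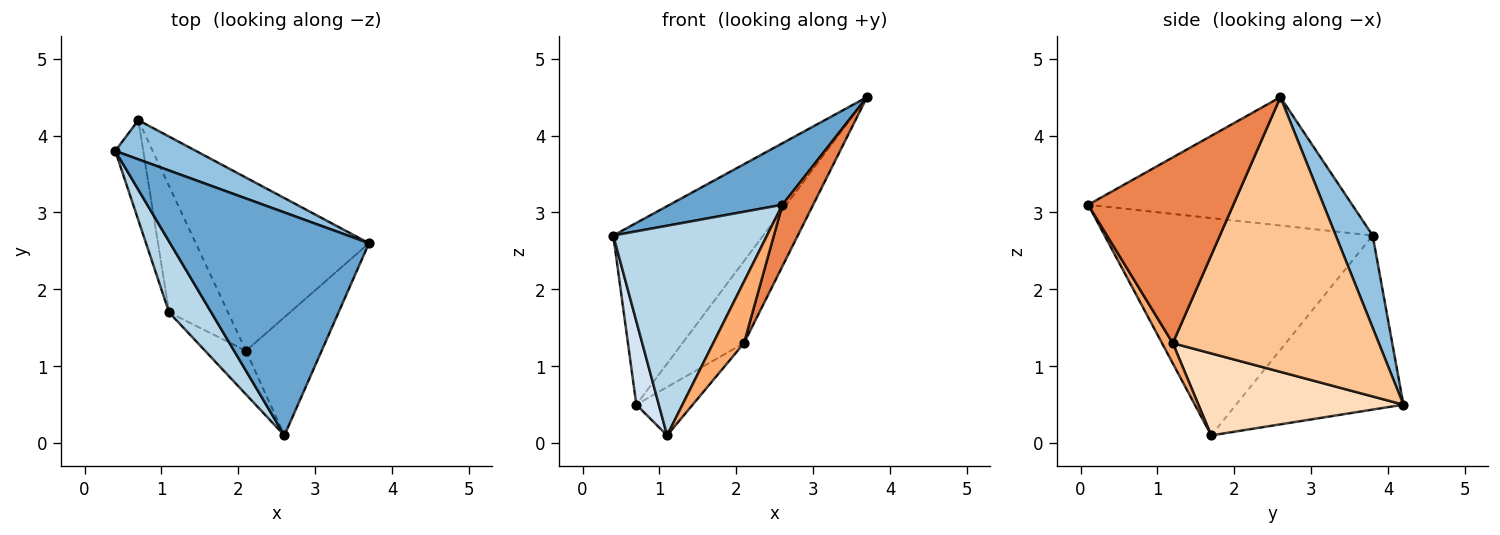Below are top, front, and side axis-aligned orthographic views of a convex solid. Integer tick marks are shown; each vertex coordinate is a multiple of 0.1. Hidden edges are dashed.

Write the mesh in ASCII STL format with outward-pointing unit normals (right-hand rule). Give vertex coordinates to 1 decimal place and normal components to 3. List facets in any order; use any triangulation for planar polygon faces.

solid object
 facet normal -0.528 -0.226 0.818
  outer loop
   vertex 2.6 0.1 3.1
   vertex 3.7 2.6 4.5
   vertex 0.4 3.8 2.7
  endloop
 endfacet
 facet normal 0.234 0.950 0.205
  outer loop
   vertex 0.7 4.2 0.5
   vertex 0.4 3.8 2.7
   vertex 3.7 2.6 4.5
  endloop
 endfacet
 facet normal -0.855 -0.491 0.166
  outer loop
   vertex 1.1 1.7 0.1
   vertex 2.6 0.1 3.1
   vertex 0.4 3.8 2.7
  endloop
 endfacet
 facet normal -0.979 -0.131 -0.157
  outer loop
   vertex 1.1 1.7 0.1
   vertex 0.4 3.8 2.7
   vertex 0.7 4.2 0.5
  endloop
 endfacet
 facet normal 0.909 -0.193 -0.370
  outer loop
   vertex 2.1 1.2 1.3
   vertex 3.7 2.6 4.5
   vertex 2.6 0.1 3.1
  endloop
 endfacet
 facet normal 0.275 -0.785 -0.556
  outer loop
   vertex 2.1 1.2 1.3
   vertex 2.6 0.1 3.1
   vertex 1.1 1.7 0.1
  endloop
 endfacet
 facet normal 0.820 0.245 -0.517
  outer loop
   vertex 2.1 1.2 1.3
   vertex 0.7 4.2 0.5
   vertex 3.7 2.6 4.5
  endloop
 endfacet
 facet normal 0.792 0.218 -0.570
  outer loop
   vertex 2.1 1.2 1.3
   vertex 1.1 1.7 0.1
   vertex 0.7 4.2 0.5
  endloop
 endfacet
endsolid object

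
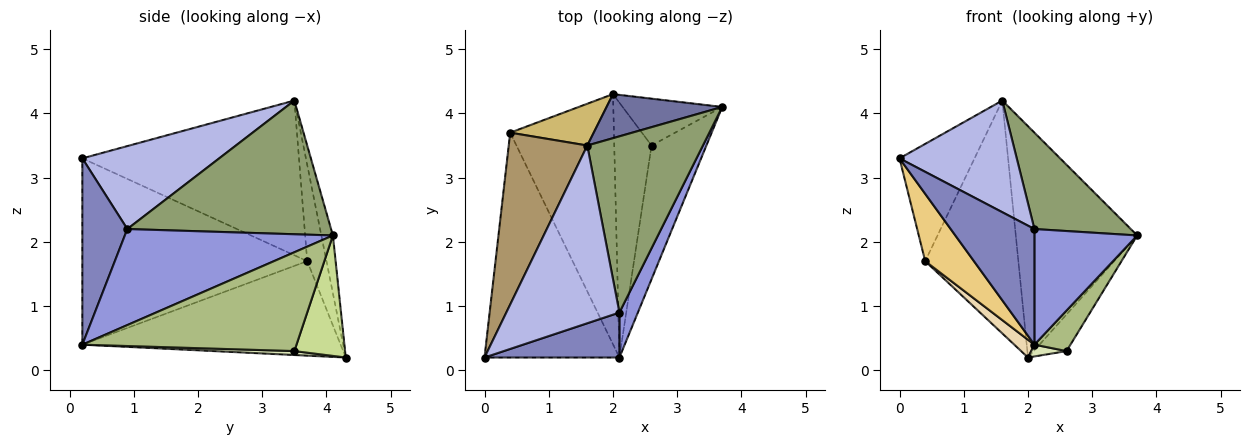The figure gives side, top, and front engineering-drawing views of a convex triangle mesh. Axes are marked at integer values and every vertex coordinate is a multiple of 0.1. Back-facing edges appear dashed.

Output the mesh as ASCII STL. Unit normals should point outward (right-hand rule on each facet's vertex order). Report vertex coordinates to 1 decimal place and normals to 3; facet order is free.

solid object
 facet normal -0.093 0.978 0.186
  outer loop
   vertex 1.6 3.5 4.2
   vertex 3.7 4.1 2.1
   vertex 2.0 4.3 0.2
  endloop
 endfacet
 facet normal 0.448 -0.833 0.324
  outer loop
   vertex 2.1 0.9 2.2
   vertex 0.0 0.2 3.3
   vertex 2.1 0.2 0.4
  endloop
 endfacet
 facet normal 0.884 -0.436 0.170
  outer loop
   vertex 2.1 0.9 2.2
   vertex 2.1 0.2 0.4
   vertex 3.7 4.1 2.1
  endloop
 endfacet
 facet normal 0.527 -0.452 0.719
  outer loop
   vertex 2.1 0.9 2.2
   vertex 1.6 3.5 4.2
   vertex 0.0 0.2 3.3
  endloop
 endfacet
 facet normal 0.712 -0.337 0.616
  outer loop
   vertex 2.1 0.9 2.2
   vertex 3.7 4.1 2.1
   vertex 1.6 3.5 4.2
  endloop
 endfacet
 facet normal 0.865 -0.146 -0.480
  outer loop
   vertex 2.6 3.5 0.3
   vertex 3.7 4.1 2.1
   vertex 2.1 0.2 0.4
  endloop
 endfacet
 facet normal 0.690 0.446 -0.570
  outer loop
   vertex 2.6 3.5 0.3
   vertex 2.0 4.3 0.2
   vertex 3.7 4.1 2.1
  endloop
 endfacet
 facet normal 0.104 -0.046 -0.993
  outer loop
   vertex 2.6 3.5 0.3
   vertex 2.1 0.2 0.4
   vertex 2.0 4.3 0.2
  endloop
 endfacet
 facet normal -0.852 0.295 0.433
  outer loop
   vertex 0.4 3.7 1.7
   vertex 0.0 0.2 3.3
   vertex 1.6 3.5 4.2
  endloop
 endfacet
 facet normal -0.200 0.965 0.173
  outer loop
   vertex 0.4 3.7 1.7
   vertex 1.6 3.5 4.2
   vertex 2.0 4.3 0.2
  endloop
 endfacet
 facet normal -0.798 -0.173 -0.578
  outer loop
   vertex 0.4 3.7 1.7
   vertex 2.1 0.2 0.4
   vertex 0.0 0.2 3.3
  endloop
 endfacet
 facet normal -0.672 -0.052 -0.738
  outer loop
   vertex 0.4 3.7 1.7
   vertex 2.0 4.3 0.2
   vertex 2.1 0.2 0.4
  endloop
 endfacet
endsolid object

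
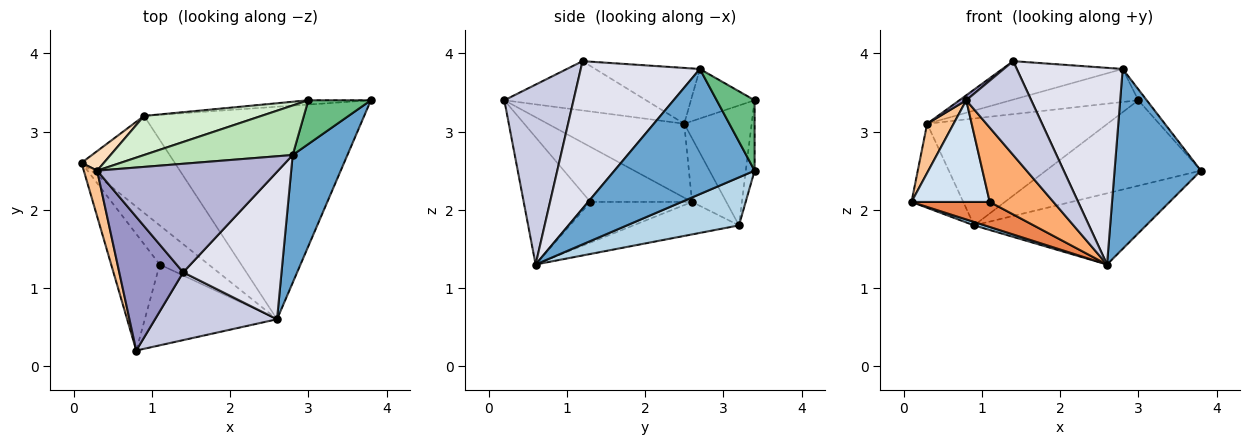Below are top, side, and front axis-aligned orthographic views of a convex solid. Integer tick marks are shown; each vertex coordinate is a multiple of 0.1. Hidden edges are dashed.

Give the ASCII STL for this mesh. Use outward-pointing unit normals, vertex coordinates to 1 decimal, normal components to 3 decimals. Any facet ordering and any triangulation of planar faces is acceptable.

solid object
 facet normal 0.798 -0.492 0.349
  outer loop
   vertex 2.8 2.7 3.8
   vertex 2.6 0.6 1.3
   vertex 3.8 3.4 2.5
  endloop
 endfacet
 facet normal -0.329 -0.033 -0.944
  outer loop
   vertex 0.9 3.2 1.8
   vertex 2.6 0.6 1.3
   vertex 0.1 2.6 2.1
  endloop
 endfacet
 facet normal 0.203 0.311 -0.929
  outer loop
   vertex 0.9 3.2 1.8
   vertex 3.8 3.4 2.5
   vertex 2.6 0.6 1.3
  endloop
 endfacet
 facet normal -0.650 -0.500 -0.573
  outer loop
   vertex 1.1 1.3 2.1
   vertex 0.8 0.2 3.4
   vertex 0.1 2.6 2.1
  endloop
 endfacet
 facet normal -0.574 -0.441 -0.690
  outer loop
   vertex 1.1 1.3 2.1
   vertex 0.1 2.6 2.1
   vertex 2.6 0.6 1.3
  endloop
 endfacet
 facet normal -0.578 -0.552 -0.601
  outer loop
   vertex 1.1 1.3 2.1
   vertex 2.6 0.6 1.3
   vertex 0.8 0.2 3.4
  endloop
 endfacet
 facet normal -0.967 -0.187 0.175
  outer loop
   vertex 0.3 2.5 3.1
   vertex 0.1 2.6 2.1
   vertex 0.8 0.2 3.4
  endloop
 endfacet
 facet normal -0.542 0.818 0.190
  outer loop
   vertex 0.3 2.5 3.1
   vertex 0.9 3.2 1.8
   vertex 0.1 2.6 2.1
  endloop
 endfacet
 facet normal 0.737 0.164 0.655
  outer loop
   vertex 3.0 3.4 3.4
   vertex 2.8 2.7 3.8
   vertex 3.8 3.4 2.5
  endloop
 endfacet
 facet normal -0.057 0.997 -0.050
  outer loop
   vertex 3.0 3.4 3.4
   vertex 3.8 3.4 2.5
   vertex 0.9 3.2 1.8
  endloop
 endfacet
 facet normal -0.267 0.535 0.802
  outer loop
   vertex 3.0 3.4 3.4
   vertex 0.3 2.5 3.1
   vertex 2.8 2.7 3.8
  endloop
 endfacet
 facet normal -0.331 0.886 0.324
  outer loop
   vertex 3.0 3.4 3.4
   vertex 0.9 3.2 1.8
   vertex 0.3 2.5 3.1
  endloop
 endfacet
 facet normal -0.610 -0.029 0.791
  outer loop
   vertex 1.4 1.2 3.9
   vertex 0.3 2.5 3.1
   vertex 0.8 0.2 3.4
  endloop
 endfacet
 facet normal -0.279 0.321 0.905
  outer loop
   vertex 1.4 1.2 3.9
   vertex 2.8 2.7 3.8
   vertex 0.3 2.5 3.1
  endloop
 endfacet
 facet normal 0.653 -0.614 0.443
  outer loop
   vertex 1.4 1.2 3.9
   vertex 0.8 0.2 3.4
   vertex 2.6 0.6 1.3
  endloop
 endfacet
 facet normal 0.669 -0.595 0.446
  outer loop
   vertex 1.4 1.2 3.9
   vertex 2.6 0.6 1.3
   vertex 2.8 2.7 3.8
  endloop
 endfacet
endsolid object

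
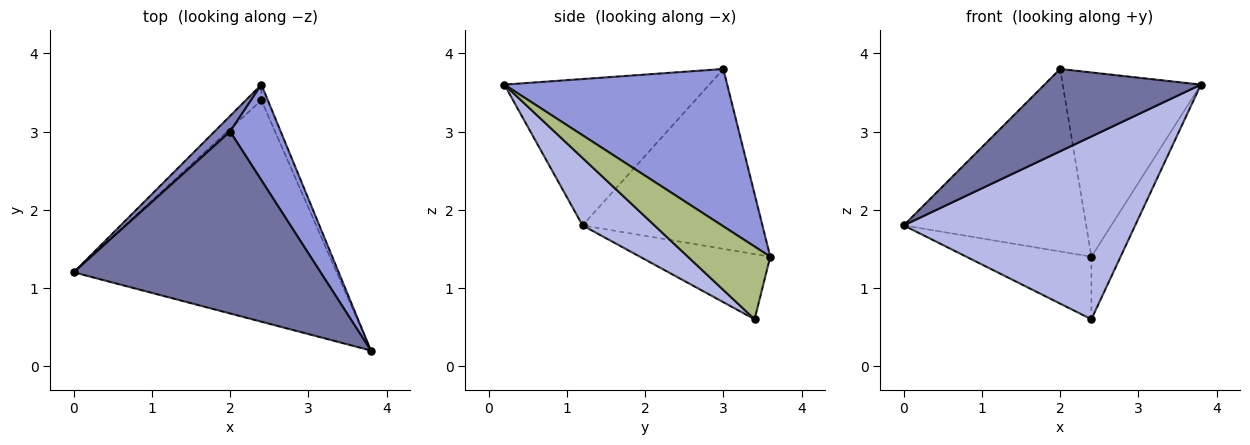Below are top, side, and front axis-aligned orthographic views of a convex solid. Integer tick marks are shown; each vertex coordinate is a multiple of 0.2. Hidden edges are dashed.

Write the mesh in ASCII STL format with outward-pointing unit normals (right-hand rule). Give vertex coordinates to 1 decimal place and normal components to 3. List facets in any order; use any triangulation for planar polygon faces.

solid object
 facet normal -0.475 -0.363 0.802
  outer loop
   vertex 2.0 3.0 3.8
   vertex 0.0 1.2 1.8
   vertex 3.8 0.2 3.6
  endloop
 endfacet
 facet normal -0.701 0.711 0.061
  outer loop
   vertex 2.0 3.0 3.8
   vertex 2.4 3.6 1.4
   vertex 0.0 1.2 1.8
  endloop
 endfacet
 facet normal 0.820 0.508 0.264
  outer loop
   vertex 2.0 3.0 3.8
   vertex 3.8 0.2 3.6
   vertex 2.4 3.6 1.4
  endloop
 endfacet
 facet normal 0.194 -0.624 -0.757
  outer loop
   vertex 2.4 3.4 0.6
   vertex 3.8 0.2 3.6
   vertex 0.0 1.2 1.8
  endloop
 endfacet
 facet normal -0.711 0.682 -0.171
  outer loop
   vertex 2.4 3.4 0.6
   vertex 0.0 1.2 1.8
   vertex 2.4 3.6 1.4
  endloop
 endfacet
 facet normal 0.939 0.333 -0.083
  outer loop
   vertex 2.4 3.4 0.6
   vertex 2.4 3.6 1.4
   vertex 3.8 0.2 3.6
  endloop
 endfacet
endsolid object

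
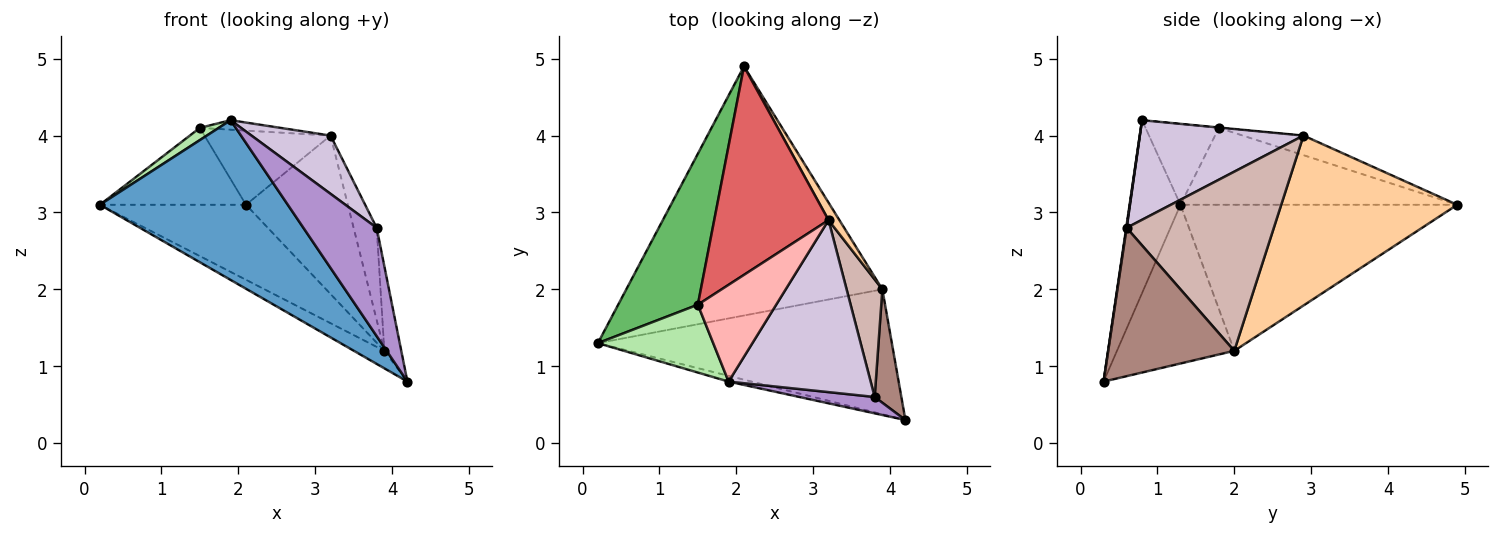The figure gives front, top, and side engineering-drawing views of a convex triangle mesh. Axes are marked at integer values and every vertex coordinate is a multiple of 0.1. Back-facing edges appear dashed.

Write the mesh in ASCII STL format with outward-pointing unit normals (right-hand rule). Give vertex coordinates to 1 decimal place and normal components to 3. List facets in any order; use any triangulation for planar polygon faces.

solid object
 facet normal -0.261 -0.965 -0.035
  outer loop
   vertex 1.9 0.8 4.2
   vertex 0.2 1.3 3.1
   vertex 4.2 0.3 0.8
  endloop
 endfacet
 facet normal -0.472 0.122 -0.873
  outer loop
   vertex 3.9 2.0 1.2
   vertex 4.2 0.3 0.8
   vertex 0.2 1.3 3.1
  endloop
 endfacet
 facet normal -0.479 0.253 -0.840
  outer loop
   vertex 3.9 2.0 1.2
   vertex 0.2 1.3 3.1
   vertex 2.1 4.9 3.1
  endloop
 endfacet
 facet normal 0.864 0.500 0.055
  outer loop
   vertex 3.9 2.0 1.2
   vertex 2.1 4.9 3.1
   vertex 3.2 2.9 4.0
  endloop
 endfacet
 facet normal -0.652 0.344 0.676
  outer loop
   vertex 1.5 1.8 4.1
   vertex 2.1 4.9 3.1
   vertex 0.2 1.3 3.1
  endloop
 endfacet
 facet normal -0.567 -0.146 0.810
  outer loop
   vertex 1.5 1.8 4.1
   vertex 0.2 1.3 3.1
   vertex 1.9 0.8 4.2
  endloop
 endfacet
 facet normal -0.159 0.331 0.930
  outer loop
   vertex 1.5 1.8 4.1
   vertex 3.2 2.9 4.0
   vertex 2.1 4.9 3.1
  endloop
 endfacet
 facet normal -0.005 0.098 0.995
  outer loop
   vertex 1.5 1.8 4.1
   vertex 1.9 0.8 4.2
   vertex 3.2 2.9 4.0
  endloop
 endfacet
 facet normal 0.006 -0.989 0.150
  outer loop
   vertex 3.8 0.6 2.8
   vertex 1.9 0.8 4.2
   vertex 4.2 0.3 0.8
  endloop
 endfacet
 facet normal 0.553 -0.267 0.789
  outer loop
   vertex 3.8 0.6 2.8
   vertex 3.2 2.9 4.0
   vertex 1.9 0.8 4.2
  endloop
 endfacet
 facet normal 0.976 0.131 0.176
  outer loop
   vertex 3.8 0.6 2.8
   vertex 4.2 0.3 0.8
   vertex 3.9 2.0 1.2
  endloop
 endfacet
 facet normal 0.969 0.152 0.193
  outer loop
   vertex 3.8 0.6 2.8
   vertex 3.9 2.0 1.2
   vertex 3.2 2.9 4.0
  endloop
 endfacet
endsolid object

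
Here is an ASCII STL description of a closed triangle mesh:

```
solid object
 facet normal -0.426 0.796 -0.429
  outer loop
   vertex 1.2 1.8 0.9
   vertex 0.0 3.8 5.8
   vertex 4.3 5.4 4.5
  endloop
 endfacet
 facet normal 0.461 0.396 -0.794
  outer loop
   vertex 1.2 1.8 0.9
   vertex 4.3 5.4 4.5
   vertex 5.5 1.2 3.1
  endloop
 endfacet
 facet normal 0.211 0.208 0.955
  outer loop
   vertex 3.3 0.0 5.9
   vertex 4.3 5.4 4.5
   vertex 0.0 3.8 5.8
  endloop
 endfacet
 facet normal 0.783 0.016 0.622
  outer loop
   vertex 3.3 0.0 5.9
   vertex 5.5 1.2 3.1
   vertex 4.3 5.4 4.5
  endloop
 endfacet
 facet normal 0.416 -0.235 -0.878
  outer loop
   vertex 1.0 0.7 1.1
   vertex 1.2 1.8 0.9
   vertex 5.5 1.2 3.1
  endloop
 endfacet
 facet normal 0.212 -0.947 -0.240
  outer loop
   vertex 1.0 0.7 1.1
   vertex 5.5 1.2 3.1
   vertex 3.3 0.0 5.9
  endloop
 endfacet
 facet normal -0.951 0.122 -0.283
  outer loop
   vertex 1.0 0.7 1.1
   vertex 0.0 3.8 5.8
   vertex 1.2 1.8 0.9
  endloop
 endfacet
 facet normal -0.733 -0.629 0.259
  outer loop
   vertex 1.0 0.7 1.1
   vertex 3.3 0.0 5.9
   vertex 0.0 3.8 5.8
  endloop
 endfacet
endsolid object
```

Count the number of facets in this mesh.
8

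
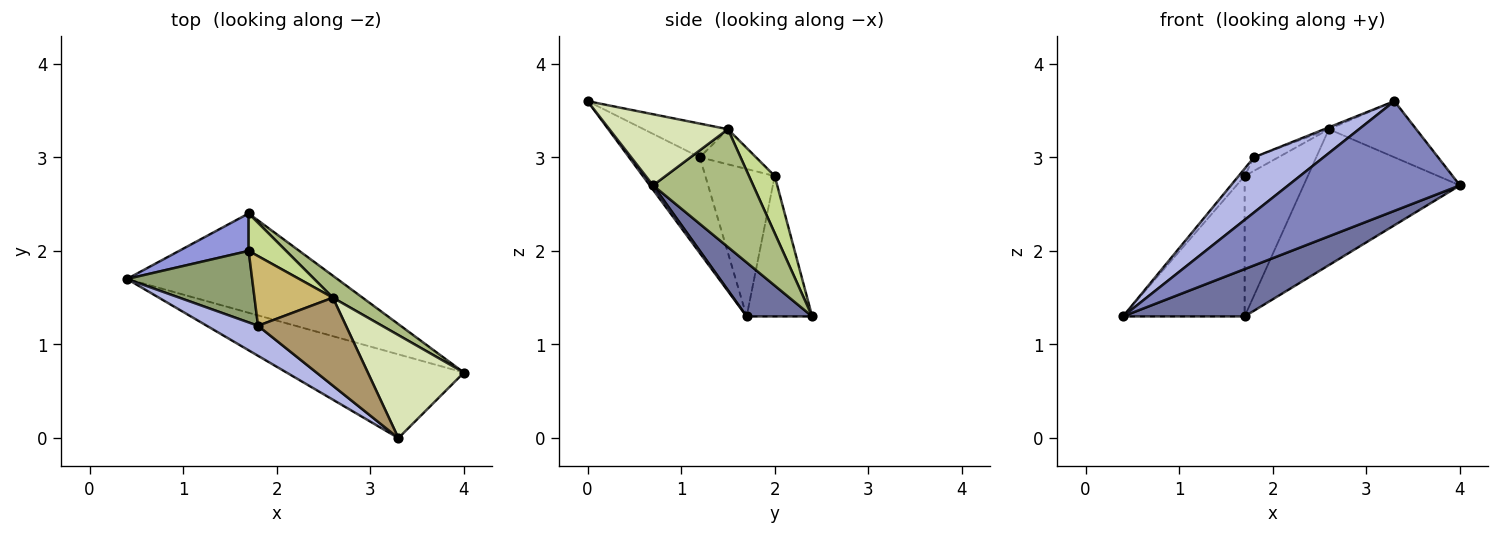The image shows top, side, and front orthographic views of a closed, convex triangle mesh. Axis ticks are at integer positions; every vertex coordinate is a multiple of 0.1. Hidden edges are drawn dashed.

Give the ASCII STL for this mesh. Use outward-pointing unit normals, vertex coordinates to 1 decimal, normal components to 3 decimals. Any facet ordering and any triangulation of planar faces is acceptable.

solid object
 facet normal 0.226 -0.419 -0.879
  outer loop
   vertex 1.7 2.4 1.3
   vertex 4.0 0.7 2.7
   vertex 0.4 1.7 1.3
  endloop
 endfacet
 facet normal 0.015 -0.795 -0.607
  outer loop
   vertex 3.3 0.0 3.6
   vertex 0.4 1.7 1.3
   vertex 4.0 0.7 2.7
  endloop
 endfacet
 facet normal -0.462 0.857 0.229
  outer loop
   vertex 1.7 2.0 2.8
   vertex 1.7 2.4 1.3
   vertex 0.4 1.7 1.3
  endloop
 endfacet
 facet normal -0.666 -0.655 0.356
  outer loop
   vertex 1.8 1.2 3.0
   vertex 0.4 1.7 1.3
   vertex 3.3 0.0 3.6
  endloop
 endfacet
 facet normal -0.761 0.066 0.646
  outer loop
   vertex 1.8 1.2 3.0
   vertex 1.7 2.0 2.8
   vertex 0.4 1.7 1.3
  endloop
 endfacet
 facet normal 0.535 0.834 0.135
  outer loop
   vertex 2.6 1.5 3.3
   vertex 4.0 0.7 2.7
   vertex 1.7 2.4 1.3
  endloop
 endfacet
 facet normal 0.366 0.899 0.240
  outer loop
   vertex 2.6 1.5 3.3
   vertex 1.7 2.4 1.3
   vertex 1.7 2.0 2.8
  endloop
 endfacet
 facet normal 0.545 0.402 0.736
  outer loop
   vertex 2.6 1.5 3.3
   vertex 3.3 0.0 3.6
   vertex 4.0 0.7 2.7
  endloop
 endfacet
 facet normal -0.358 0.020 0.934
  outer loop
   vertex 2.6 1.5 3.3
   vertex 1.8 1.2 3.0
   vertex 3.3 0.0 3.6
  endloop
 endfacet
 facet normal -0.402 0.174 0.899
  outer loop
   vertex 2.6 1.5 3.3
   vertex 1.7 2.0 2.8
   vertex 1.8 1.2 3.0
  endloop
 endfacet
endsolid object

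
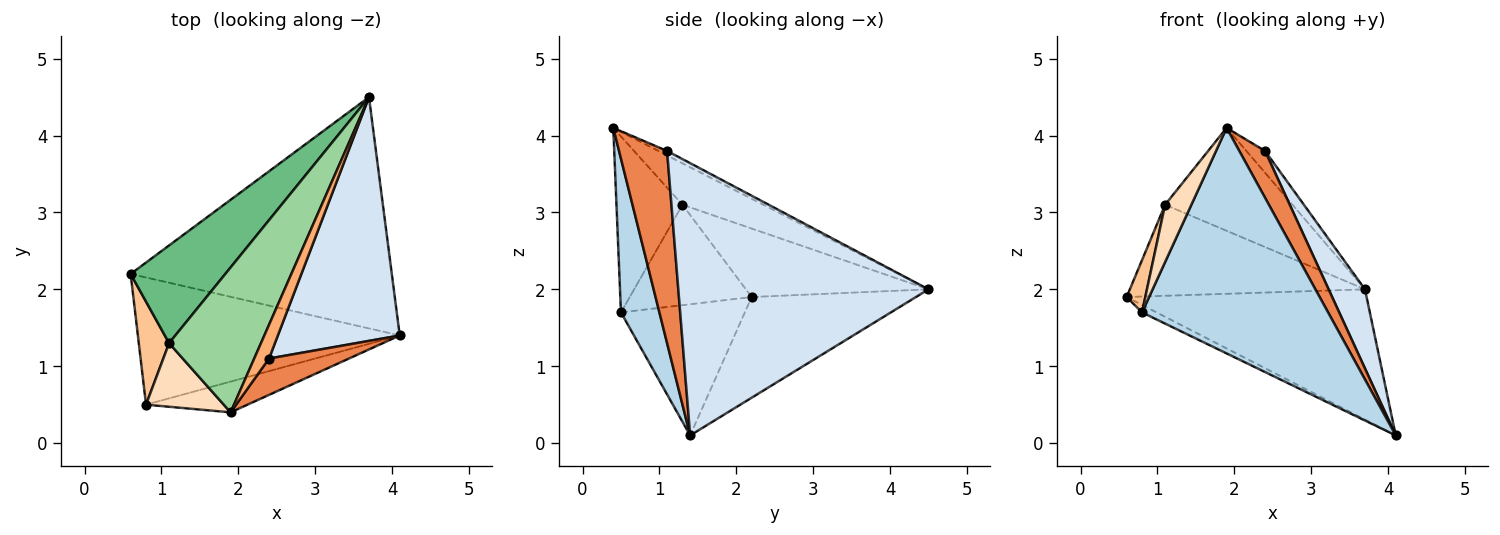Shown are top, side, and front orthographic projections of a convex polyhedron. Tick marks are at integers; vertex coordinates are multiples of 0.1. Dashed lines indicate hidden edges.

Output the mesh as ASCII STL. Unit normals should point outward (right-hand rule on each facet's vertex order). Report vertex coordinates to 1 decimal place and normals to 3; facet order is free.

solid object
 facet normal -0.318 0.465 -0.826
  outer loop
   vertex 3.7 4.5 2.0
   vertex 4.1 1.4 0.1
   vertex 0.6 2.2 1.9
  endloop
 endfacet
 facet normal -0.447 0.052 -0.893
  outer loop
   vertex 0.8 0.5 1.7
   vertex 0.6 2.2 1.9
   vertex 4.1 1.4 0.1
  endloop
 endfacet
 facet normal 0.201 -0.971 -0.132
  outer loop
   vertex 0.8 0.5 1.7
   vertex 4.1 1.4 0.1
   vertex 1.9 0.4 4.1
  endloop
 endfacet
 facet normal 0.905 -0.132 0.405
  outer loop
   vertex 2.4 1.1 3.8
   vertex 4.1 1.4 0.1
   vertex 3.7 4.5 2.0
  endloop
 endfacet
 facet normal 0.828 -0.444 0.344
  outer loop
   vertex 2.4 1.1 3.8
   vertex 1.9 0.4 4.1
   vertex 4.1 1.4 0.1
  endloop
 endfacet
 facet normal -0.247 0.526 0.814
  outer loop
   vertex 2.4 1.1 3.8
   vertex 3.7 4.5 2.0
   vertex 1.9 0.4 4.1
  endloop
 endfacet
 facet normal -0.947 -0.145 0.286
  outer loop
   vertex 1.1 1.3 3.1
   vertex 0.6 2.2 1.9
   vertex 0.8 0.5 1.7
  endloop
 endfacet
 facet normal -0.860 -0.342 0.380
  outer loop
   vertex 1.1 1.3 3.1
   vertex 0.8 0.5 1.7
   vertex 1.9 0.4 4.1
  endloop
 endfacet
 facet normal -0.468 0.602 0.647
  outer loop
   vertex 1.1 1.3 3.1
   vertex 3.7 4.5 2.0
   vertex 0.6 2.2 1.9
  endloop
 endfacet
 facet normal -0.345 0.543 0.765
  outer loop
   vertex 1.1 1.3 3.1
   vertex 1.9 0.4 4.1
   vertex 3.7 4.5 2.0
  endloop
 endfacet
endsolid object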